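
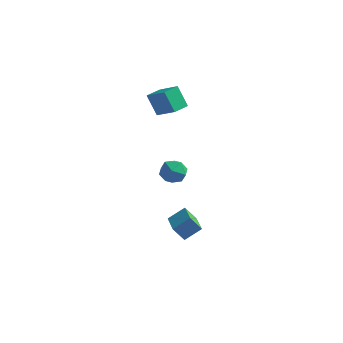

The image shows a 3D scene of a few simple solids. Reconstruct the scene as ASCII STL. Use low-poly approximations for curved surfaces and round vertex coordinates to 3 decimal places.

solid 
facet normal -0.897 -0.295 0.329
outer loop
vertex -4.408 4.172 -3.667
vertex -4.065 3.227 -3.578
vertex -3.99 3.867 -2.801
endloop
endfacet
facet normal -0.771 0.385 0.508
outer loop
vertex -4.408 4.172 -3.667
vertex -3.99 3.867 -2.801
vertex -3.776 4.782 -3.17
endloop
endfacet
facet normal -0.653 0.752 -0.092
outer loop
vertex -4.408 4.172 -3.667
vertex -3.776 4.782 -3.17
vertex -3.72 4.707 -4.175
endloop
endfacet
facet normal -0.706 0.299 -0.642
outer loop
vertex -4.408 4.172 -3.667
vertex -3.72 4.707 -4.175
vertex -3.898 3.746 -4.427
endloop
endfacet
facet normal -0.857 -0.347 -0.381
outer loop
vertex -4.408 4.172 -3.667
vertex -3.898 3.746 -4.427
vertex -4.065 3.227 -3.578
endloop
endfacet
facet normal -0.174 0.403 0.898
outer loop
vertex -3.776 4.782 -3.17
vertex -3.99 3.867 -2.801
vertex -3.042 4.214 -2.773
endloop
endfacet
facet normal -0.378 -0.696 0.610
outer loop
vertex -3.99 3.867 -2.801
vertex -4.065 3.227 -3.578
vertex -3.22 3.253 -3.025
endloop
endfacet
facet normal -0.313 -0.782 -0.539
outer loop
vertex -4.065 3.227 -3.578
vertex -3.898 3.746 -4.427
vertex -3.164 3.178 -4.03
endloop
endfacet
facet normal -0.069 0.265 -0.962
outer loop
vertex -3.898 3.746 -4.427
vertex -3.72 4.707 -4.175
vertex -2.95 4.093 -4.399
endloop
endfacet
facet normal 0.017 0.997 -0.073
outer loop
vertex -3.72 4.707 -4.175
vertex -3.776 4.782 -3.17
vertex -2.875 4.733 -3.622
endloop
endfacet
facet normal 0.706 -0.299 0.642
outer loop
vertex -2.532 3.788 -3.533
vertex -3.042 4.214 -2.773
vertex -3.22 3.253 -3.025
endloop
endfacet
facet normal 0.653 -0.752 0.092
outer loop
vertex -2.532 3.788 -3.533
vertex -3.22 3.253 -3.025
vertex -3.164 3.178 -4.03
endloop
endfacet
facet normal 0.771 -0.385 -0.508
outer loop
vertex -2.532 3.788 -3.533
vertex -3.164 3.178 -4.03
vertex -2.95 4.093 -4.399
endloop
endfacet
facet normal 0.897 0.295 -0.329
outer loop
vertex -2.532 3.788 -3.533
vertex -2.95 4.093 -4.399
vertex -2.875 4.733 -3.622
endloop
endfacet
facet normal 0.857 0.347 0.381
outer loop
vertex -2.532 3.788 -3.533
vertex -2.875 4.733 -3.622
vertex -3.042 4.214 -2.773
endloop
endfacet
facet normal 0.069 -0.265 0.962
outer loop
vertex -3.22 3.253 -3.025
vertex -3.042 4.214 -2.773
vertex -3.99 3.867 -2.801
endloop
endfacet
facet normal -0.017 -0.997 0.073
outer loop
vertex -3.164 3.178 -4.03
vertex -3.22 3.253 -3.025
vertex -4.065 3.227 -3.578
endloop
endfacet
facet normal 0.174 -0.403 -0.898
outer loop
vertex -2.95 4.093 -4.399
vertex -3.164 3.178 -4.03
vertex -3.898 3.746 -4.427
endloop
endfacet
facet normal 0.378 0.696 -0.610
outer loop
vertex -2.875 4.733 -3.622
vertex -2.95 4.093 -4.399
vertex -3.72 4.707 -4.175
endloop
endfacet
facet normal 0.313 0.782 0.539
outer loop
vertex -3.042 4.214 -2.773
vertex -2.875 4.733 -3.622
vertex -3.776 4.782 -3.17
endloop
endfacet
facet normal -0.566 0.802 -0.190
outer loop
vertex -0.132 -3.546 -2.175
vertex 0.609 -2.854 -1.462
vertex 0.486 -3.315 -3.042
endloop
endfacet
facet normal -0.598 -0.559 -0.575
outer loop
vertex 1.511 -4.766 -2.698
vertex -0.132 -3.546 -2.175
vertex 0.486 -3.315 -3.042
endloop
endfacet
facet normal -0.567 0.802 -0.190
outer loop
vertex 0.486 -3.315 -3.042
vertex 0.609 -2.854 -1.462
vertex 1.227 -2.622 -2.329
endloop
endfacet
facet normal 0.567 0.212 -0.796
outer loop
vertex 1.227 -2.622 -2.329
vertex 1.511 -4.766 -2.698
vertex 0.486 -3.315 -3.042
endloop
endfacet
facet normal -0.567 -0.212 0.796
outer loop
vertex -0.132 -3.546 -2.175
vertex 1.634 -4.305 -1.118
vertex 0.609 -2.854 -1.462
endloop
endfacet
facet normal -0.598 -0.558 -0.575
outer loop
vertex 0.893 -4.998 -1.831
vertex -0.132 -3.546 -2.175
vertex 1.511 -4.766 -2.698
endloop
endfacet
facet normal -0.567 -0.212 0.796
outer loop
vertex 0.893 -4.998 -1.831
vertex 1.634 -4.305 -1.118
vertex -0.132 -3.546 -2.175
endloop
endfacet
facet normal 0.598 0.559 0.575
outer loop
vertex 0.609 -2.854 -1.462
vertex 1.634 -4.305 -1.118
vertex 1.227 -2.622 -2.329
endloop
endfacet
facet normal 0.567 0.212 -0.796
outer loop
vertex 2.252 -4.074 -1.985
vertex 1.511 -4.766 -2.698
vertex 1.227 -2.622 -2.329
endloop
endfacet
facet normal 0.598 0.558 0.575
outer loop
vertex 1.227 -2.622 -2.329
vertex 1.634 -4.305 -1.118
vertex 2.252 -4.074 -1.985
endloop
endfacet
facet normal 0.567 -0.802 0.189
outer loop
vertex 2.252 -4.074 -1.985
vertex 0.893 -4.998 -1.831
vertex 1.511 -4.766 -2.698
endloop
endfacet
facet normal 0.567 -0.802 0.190
outer loop
vertex 1.634 -4.305 -1.118
vertex 0.893 -4.998 -1.831
vertex 2.252 -4.074 -1.985
endloop
endfacet
facet normal -0.489 0.138 0.862
outer loop
vertex -3.463 2.793 4.104
vertex -3.163 3.944 4.09
vertex -4.824 3.138 3.277
endloop
endfacet
facet normal -0.252 -0.968 0.012
outer loop
vertex -4.037 2.916 1.89
vertex -3.463 2.793 4.104
vertex -4.824 3.138 3.277
endloop
endfacet
facet normal -0.489 0.138 0.862
outer loop
vertex -4.824 3.138 3.277
vertex -3.163 3.944 4.09
vertex -4.524 4.289 3.263
endloop
endfacet
facet normal -0.835 0.212 -0.508
outer loop
vertex -4.524 4.289 3.263
vertex -4.037 2.916 1.89
vertex -4.824 3.138 3.277
endloop
endfacet
facet normal 0.835 -0.212 0.508
outer loop
vertex -3.463 2.793 4.104
vertex -2.376 3.722 2.703
vertex -3.163 3.944 4.09
endloop
endfacet
facet normal -0.252 -0.968 0.012
outer loop
vertex -2.676 2.571 2.717
vertex -3.463 2.793 4.104
vertex -4.037 2.916 1.89
endloop
endfacet
facet normal 0.835 -0.212 0.508
outer loop
vertex -2.676 2.571 2.717
vertex -2.376 3.722 2.703
vertex -3.463 2.793 4.104
endloop
endfacet
facet normal 0.252 0.968 -0.012
outer loop
vertex -3.163 3.944 4.09
vertex -2.376 3.722 2.703
vertex -4.524 4.289 3.263
endloop
endfacet
facet normal -0.835 0.212 -0.508
outer loop
vertex -3.737 4.067 1.876
vertex -4.037 2.916 1.89
vertex -4.524 4.289 3.263
endloop
endfacet
facet normal 0.252 0.968 -0.012
outer loop
vertex -4.524 4.289 3.263
vertex -2.376 3.722 2.703
vertex -3.737 4.067 1.876
endloop
endfacet
facet normal 0.489 -0.138 -0.862
outer loop
vertex -3.737 4.067 1.876
vertex -2.676 2.571 2.717
vertex -4.037 2.916 1.89
endloop
endfacet
facet normal 0.489 -0.138 -0.862
outer loop
vertex -2.376 3.722 2.703
vertex -2.676 2.571 2.717
vertex -3.737 4.067 1.876
endloop
endfacet

endsolid


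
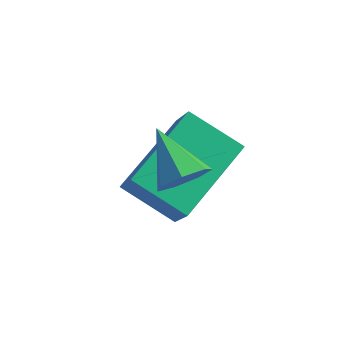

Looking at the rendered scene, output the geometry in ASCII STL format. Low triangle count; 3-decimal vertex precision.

solid 
facet normal -0.436 0.421 -0.796
outer loop
vertex -2.237 0.038 -0.594
vertex -1.902 1.914 0.214
vertex -0.971 0.097 -1.256
endloop
endfacet
facet normal -0.162 -0.907 -0.390
outer loop
vertex -0.378 -0.474 -0.174
vertex -2.237 0.038 -0.594
vertex -0.971 0.097 -1.256
endloop
endfacet
facet normal -0.436 0.420 -0.796
outer loop
vertex -0.971 0.097 -1.256
vertex -1.902 1.914 0.214
vertex -0.636 1.974 -0.448
endloop
endfacet
facet normal 0.885 0.041 -0.463
outer loop
vertex -0.636 1.974 -0.448
vertex -0.378 -0.474 -0.174
vertex -0.971 0.097 -1.256
endloop
endfacet
facet normal -0.885 -0.041 0.463
outer loop
vertex -2.237 0.038 -0.594
vertex -1.309 1.343 1.296
vertex -1.902 1.914 0.214
endloop
endfacet
facet normal -0.161 -0.906 -0.391
outer loop
vertex -1.644 -0.534 0.488
vertex -2.237 0.038 -0.594
vertex -0.378 -0.474 -0.174
endloop
endfacet
facet normal -0.885 -0.041 0.463
outer loop
vertex -1.644 -0.534 0.488
vertex -1.309 1.343 1.296
vertex -2.237 0.038 -0.594
endloop
endfacet
facet normal 0.161 0.907 0.390
outer loop
vertex -1.902 1.914 0.214
vertex -1.309 1.343 1.296
vertex -0.636 1.974 -0.448
endloop
endfacet
facet normal 0.885 0.041 -0.463
outer loop
vertex -0.043 1.402 0.634
vertex -0.378 -0.474 -0.174
vertex -0.636 1.974 -0.448
endloop
endfacet
facet normal 0.162 0.906 0.390
outer loop
vertex -0.636 1.974 -0.448
vertex -1.309 1.343 1.296
vertex -0.043 1.402 0.634
endloop
endfacet
facet normal 0.436 -0.421 0.796
outer loop
vertex -0.043 1.402 0.634
vertex -1.644 -0.534 0.488
vertex -0.378 -0.474 -0.174
endloop
endfacet
facet normal 0.436 -0.420 0.796
outer loop
vertex -1.309 1.343 1.296
vertex -1.644 -0.534 0.488
vertex -0.043 1.402 0.634
endloop
endfacet
facet normal 0.716 -0.454 -0.530
outer loop
vertex 0.111 -0.361 1.548
vertex -0.257 -0.84 1.461
vertex -0.195 -0.34 1.116
endloop
endfacet
facet normal 0.086 0.996 -0.012
outer loop
vertex 0.111 -0.361 1.548
vertex -0.195 -0.34 1.116
vertex -1.203 -0.24 2.159
endloop
endfacet
facet normal 0.717 -0.454 -0.529
outer loop
vertex -0.195 -0.34 1.116
vertex -0.257 -0.84 1.461
vertex -0.547 -0.696 0.944
endloop
endfacet
facet normal -0.468 0.714 -0.521
outer loop
vertex -0.195 -0.34 1.116
vertex -0.547 -0.696 0.944
vertex -1.203 -0.24 2.159
endloop
endfacet
facet normal 0.717 -0.454 -0.529
outer loop
vertex -0.547 -0.696 0.944
vertex -0.257 -0.84 1.461
vertex -0.681 -1.16 1.161
endloop
endfacet
facet normal -0.875 0.027 -0.483
outer loop
vertex -0.547 -0.696 0.944
vertex -0.681 -1.16 1.161
vertex -1.203 -0.24 2.159
endloop
endfacet
facet normal 0.717 -0.454 -0.529
outer loop
vertex -0.681 -1.16 1.161
vertex -0.257 -0.84 1.461
vertex -0.495 -1.383 1.604
endloop
endfacet
facet normal -0.832 -0.550 0.072
outer loop
vertex -0.681 -1.16 1.161
vertex -0.495 -1.383 1.604
vertex -1.203 -0.24 2.159
endloop
endfacet
facet normal 0.717 -0.454 -0.529
outer loop
vertex -0.495 -1.383 1.604
vertex -0.257 -0.84 1.461
vertex -0.13 -1.197 1.939
endloop
endfacet
facet normal -0.370 -0.581 0.725
outer loop
vertex -0.495 -1.383 1.604
vertex -0.13 -1.197 1.939
vertex -1.203 -0.24 2.159
endloop
endfacet
facet normal 0.716 -0.454 -0.530
outer loop
vertex -0.13 -1.197 1.939
vertex -0.257 -0.84 1.461
vertex 0.14 -0.742 1.914
endloop
endfacet
facet normal 0.164 -0.043 0.986
outer loop
vertex -0.13 -1.197 1.939
vertex 0.14 -0.742 1.914
vertex -1.203 -0.24 2.159
endloop
endfacet
facet normal 0.716 -0.454 -0.530
outer loop
vertex 0.14 -0.742 1.914
vertex -0.257 -0.84 1.461
vertex 0.111 -0.361 1.548
endloop
endfacet
facet normal 0.366 0.659 0.657
outer loop
vertex 0.14 -0.742 1.914
vertex 0.111 -0.361 1.548
vertex -1.203 -0.24 2.159
endloop
endfacet

endsolid


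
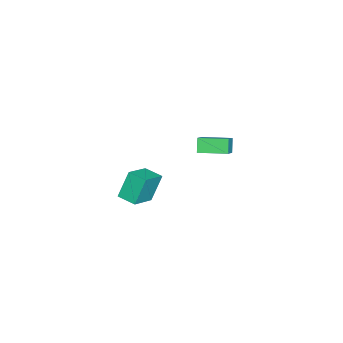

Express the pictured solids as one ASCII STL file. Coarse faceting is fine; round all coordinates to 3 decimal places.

solid 
facet normal -0.854 0.264 -0.449
outer loop
vertex -2.846 -3.757 -2.954
vertex -2.457 -2.703 -3.074
vertex -2.162 -4.187 -4.506
endloop
endfacet
facet normal -0.345 -0.933 0.107
outer loop
vertex -0.643 -4.657 -3.706
vertex -2.846 -3.757 -2.954
vertex -2.162 -4.187 -4.506
endloop
endfacet
facet normal -0.854 0.264 -0.449
outer loop
vertex -2.162 -4.187 -4.506
vertex -2.457 -2.703 -3.074
vertex -1.773 -3.133 -4.626
endloop
endfacet
facet normal 0.391 -0.245 -0.887
outer loop
vertex -1.773 -3.133 -4.626
vertex -0.643 -4.657 -3.706
vertex -2.162 -4.187 -4.506
endloop
endfacet
facet normal -0.391 0.245 0.887
outer loop
vertex -2.846 -3.757 -2.954
vertex -0.938 -3.173 -2.274
vertex -2.457 -2.703 -3.074
endloop
endfacet
facet normal -0.345 -0.933 0.107
outer loop
vertex -1.327 -4.227 -2.154
vertex -2.846 -3.757 -2.954
vertex -0.643 -4.657 -3.706
endloop
endfacet
facet normal -0.391 0.245 0.887
outer loop
vertex -1.327 -4.227 -2.154
vertex -0.938 -3.173 -2.274
vertex -2.846 -3.757 -2.954
endloop
endfacet
facet normal 0.345 0.933 -0.107
outer loop
vertex -2.457 -2.703 -3.074
vertex -0.938 -3.173 -2.274
vertex -1.773 -3.133 -4.626
endloop
endfacet
facet normal 0.391 -0.245 -0.887
outer loop
vertex -0.254 -3.603 -3.826
vertex -0.643 -4.657 -3.706
vertex -1.773 -3.133 -4.626
endloop
endfacet
facet normal 0.345 0.933 -0.107
outer loop
vertex -1.773 -3.133 -4.626
vertex -0.938 -3.173 -2.274
vertex -0.254 -3.603 -3.826
endloop
endfacet
facet normal 0.854 -0.264 0.449
outer loop
vertex -0.254 -3.603 -3.826
vertex -1.327 -4.227 -2.154
vertex -0.643 -4.657 -3.706
endloop
endfacet
facet normal 0.854 -0.264 0.449
outer loop
vertex -0.938 -3.173 -2.274
vertex -1.327 -4.227 -2.154
vertex -0.254 -3.603 -3.826
endloop
endfacet
facet normal -0.584 -0.123 0.802
outer loop
vertex 1.688 0.269 3.944
vertex 1.511 1.815 4.053
vertex 0.49 0.195 3.061
endloop
endfacet
facet normal 0.113 -0.991 -0.070
outer loop
vertex 1.009 0.305 2.347
vertex 1.688 0.269 3.944
vertex 0.49 0.195 3.061
endloop
endfacet
facet normal -0.583 -0.124 0.803
outer loop
vertex 0.49 0.195 3.061
vertex 1.511 1.815 4.053
vertex 0.313 1.741 3.171
endloop
endfacet
facet normal -0.804 -0.050 -0.592
outer loop
vertex 0.313 1.741 3.171
vertex 1.009 0.305 2.347
vertex 0.49 0.195 3.061
endloop
endfacet
facet normal 0.804 0.050 0.592
outer loop
vertex 1.688 0.269 3.944
vertex 2.03 1.925 3.339
vertex 1.511 1.815 4.053
endloop
endfacet
facet normal 0.113 -0.991 -0.070
outer loop
vertex 2.207 0.379 3.229
vertex 1.688 0.269 3.944
vertex 1.009 0.305 2.347
endloop
endfacet
facet normal 0.805 0.050 0.592
outer loop
vertex 2.207 0.379 3.229
vertex 2.03 1.925 3.339
vertex 1.688 0.269 3.944
endloop
endfacet
facet normal -0.113 0.991 0.070
outer loop
vertex 1.511 1.815 4.053
vertex 2.03 1.925 3.339
vertex 0.313 1.741 3.171
endloop
endfacet
facet normal -0.805 -0.050 -0.592
outer loop
vertex 0.832 1.851 2.456
vertex 1.009 0.305 2.347
vertex 0.313 1.741 3.171
endloop
endfacet
facet normal -0.113 0.991 0.070
outer loop
vertex 0.313 1.741 3.171
vertex 2.03 1.925 3.339
vertex 0.832 1.851 2.456
endloop
endfacet
facet normal 0.583 0.123 -0.803
outer loop
vertex 0.832 1.851 2.456
vertex 2.207 0.379 3.229
vertex 1.009 0.305 2.347
endloop
endfacet
facet normal 0.584 0.124 -0.802
outer loop
vertex 2.03 1.925 3.339
vertex 2.207 0.379 3.229
vertex 0.832 1.851 2.456
endloop
endfacet

endsolid


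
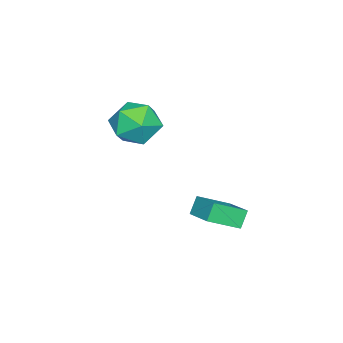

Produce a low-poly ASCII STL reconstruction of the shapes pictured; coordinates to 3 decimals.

solid 
facet normal -0.563 0.076 0.823
outer loop
vertex 0.97 3.289 -0.008
vertex 0.071 4.317 -0.719
vertex 0.087 2.171 -0.509
endloop
endfacet
facet normal 0.583 -0.668 0.462
outer loop
vertex 0.589 2.103 -1.241
vertex 0.97 3.289 -0.008
vertex 0.087 2.171 -0.509
endloop
endfacet
facet normal -0.563 0.076 0.823
outer loop
vertex 0.087 2.171 -0.509
vertex 0.071 4.317 -0.719
vertex -0.812 3.199 -1.22
endloop
endfacet
facet normal -0.584 -0.741 -0.332
outer loop
vertex -0.812 3.199 -1.22
vertex 0.589 2.103 -1.241
vertex 0.087 2.171 -0.509
endloop
endfacet
facet normal 0.584 0.741 0.332
outer loop
vertex 0.97 3.289 -0.008
vertex 0.573 4.249 -1.451
vertex 0.071 4.317 -0.719
endloop
endfacet
facet normal 0.583 -0.668 0.462
outer loop
vertex 1.472 3.221 -0.74
vertex 0.97 3.289 -0.008
vertex 0.589 2.103 -1.241
endloop
endfacet
facet normal 0.584 0.741 0.332
outer loop
vertex 1.472 3.221 -0.74
vertex 0.573 4.249 -1.451
vertex 0.97 3.289 -0.008
endloop
endfacet
facet normal -0.583 0.668 -0.462
outer loop
vertex 0.071 4.317 -0.719
vertex 0.573 4.249 -1.451
vertex -0.812 3.199 -1.22
endloop
endfacet
facet normal -0.584 -0.741 -0.332
outer loop
vertex -0.31 3.131 -1.952
vertex 0.589 2.103 -1.241
vertex -0.812 3.199 -1.22
endloop
endfacet
facet normal -0.583 0.668 -0.462
outer loop
vertex -0.812 3.199 -1.22
vertex 0.573 4.249 -1.451
vertex -0.31 3.131 -1.952
endloop
endfacet
facet normal 0.563 -0.076 -0.823
outer loop
vertex -0.31 3.131 -1.952
vertex 1.472 3.221 -0.74
vertex 0.589 2.103 -1.241
endloop
endfacet
facet normal 0.563 -0.076 -0.823
outer loop
vertex 0.573 4.249 -1.451
vertex 1.472 3.221 -0.74
vertex -0.31 3.131 -1.952
endloop
endfacet
facet normal -0.568 0.694 0.444
outer loop
vertex -1.515 -0.021 2.017
vertex -2.384 -0.832 2.173
vertex -1.544 -0.683 3.015
endloop
endfacet
facet normal 0.125 0.825 0.551
outer loop
vertex -1.515 -0.021 2.017
vertex -1.544 -0.683 3.015
vertex -0.5 -0.474 2.465
endloop
endfacet
facet normal 0.438 0.895 -0.087
outer loop
vertex -1.515 -0.021 2.017
vertex -0.5 -0.474 2.465
vertex -0.695 -0.494 1.282
endloop
endfacet
facet normal -0.062 0.806 -0.588
outer loop
vertex -1.515 -0.021 2.017
vertex -0.695 -0.494 1.282
vertex -1.859 -0.715 1.102
endloop
endfacet
facet normal -0.683 0.682 -0.260
outer loop
vertex -1.515 -0.021 2.017
vertex -1.859 -0.715 1.102
vertex -2.384 -0.832 2.173
endloop
endfacet
facet normal 0.410 0.257 0.875
outer loop
vertex -0.5 -0.474 2.465
vertex -1.544 -0.683 3.015
vertex -0.741 -1.565 2.898
endloop
endfacet
facet normal -0.711 0.044 0.702
outer loop
vertex -1.544 -0.683 3.015
vertex -2.384 -0.832 2.173
vertex -1.905 -1.786 2.718
endloop
endfacet
facet normal -0.899 0.025 -0.438
outer loop
vertex -2.384 -0.832 2.173
vertex -1.859 -0.715 1.102
vertex -2.1 -1.806 1.535
endloop
endfacet
facet normal 0.107 0.226 -0.968
outer loop
vertex -1.859 -0.715 1.102
vertex -0.695 -0.494 1.282
vertex -1.056 -1.597 0.985
endloop
endfacet
facet normal 0.916 0.370 -0.157
outer loop
vertex -0.695 -0.494 1.282
vertex -0.5 -0.474 2.465
vertex -0.216 -1.448 1.827
endloop
endfacet
facet normal 0.062 -0.806 0.588
outer loop
vertex -1.085 -2.259 1.983
vertex -0.741 -1.565 2.898
vertex -1.905 -1.786 2.718
endloop
endfacet
facet normal -0.438 -0.895 0.087
outer loop
vertex -1.085 -2.259 1.983
vertex -1.905 -1.786 2.718
vertex -2.1 -1.806 1.535
endloop
endfacet
facet normal -0.125 -0.825 -0.551
outer loop
vertex -1.085 -2.259 1.983
vertex -2.1 -1.806 1.535
vertex -1.056 -1.597 0.985
endloop
endfacet
facet normal 0.568 -0.694 -0.444
outer loop
vertex -1.085 -2.259 1.983
vertex -1.056 -1.597 0.985
vertex -0.216 -1.448 1.827
endloop
endfacet
facet normal 0.683 -0.682 0.260
outer loop
vertex -1.085 -2.259 1.983
vertex -0.216 -1.448 1.827
vertex -0.741 -1.565 2.898
endloop
endfacet
facet normal -0.107 -0.226 0.968
outer loop
vertex -1.905 -1.786 2.718
vertex -0.741 -1.565 2.898
vertex -1.544 -0.683 3.015
endloop
endfacet
facet normal -0.916 -0.370 0.157
outer loop
vertex -2.1 -1.806 1.535
vertex -1.905 -1.786 2.718
vertex -2.384 -0.832 2.173
endloop
endfacet
facet normal -0.410 -0.257 -0.875
outer loop
vertex -1.056 -1.597 0.985
vertex -2.1 -1.806 1.535
vertex -1.859 -0.715 1.102
endloop
endfacet
facet normal 0.711 -0.044 -0.702
outer loop
vertex -0.216 -1.448 1.827
vertex -1.056 -1.597 0.985
vertex -0.695 -0.494 1.282
endloop
endfacet
facet normal 0.899 -0.025 0.438
outer loop
vertex -0.741 -1.565 2.898
vertex -0.216 -1.448 1.827
vertex -0.5 -0.474 2.465
endloop
endfacet

endsolid


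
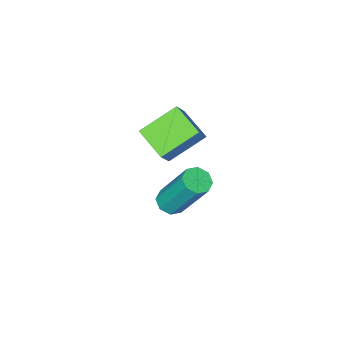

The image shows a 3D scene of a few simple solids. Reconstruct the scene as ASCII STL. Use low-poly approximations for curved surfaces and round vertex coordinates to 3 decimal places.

solid 
facet normal 0.131 -0.474 -0.871
outer loop
vertex 3.758 2.267 -4.341
vertex 3.463 1.895 -4.183
vertex 3.39 2.325 -4.428
endloop
endfacet
facet normal 0.240 0.868 -0.436
outer loop
vertex 3.758 2.267 -4.341
vertex 3.39 2.325 -4.428
vertex 3.492 3.237 -2.555
endloop
endfacet
facet normal 0.239 0.868 -0.436
outer loop
vertex 3.492 3.237 -2.555
vertex 3.39 2.325 -4.428
vertex 3.124 3.295 -2.641
endloop
endfacet
facet normal -0.129 0.473 0.872
outer loop
vertex 3.492 3.237 -2.555
vertex 3.124 3.295 -2.641
vertex 3.197 2.865 -2.397
endloop
endfacet
facet normal 0.129 -0.474 -0.871
outer loop
vertex 3.39 2.325 -4.428
vertex 3.463 1.895 -4.183
vertex 3.065 2.132 -4.371
endloop
endfacet
facet normal -0.511 0.722 -0.468
outer loop
vertex 3.39 2.325 -4.428
vertex 3.065 2.132 -4.371
vertex 3.124 3.295 -2.641
endloop
endfacet
facet normal -0.510 0.722 -0.468
outer loop
vertex 3.124 3.295 -2.641
vertex 3.065 2.132 -4.371
vertex 2.798 3.101 -2.585
endloop
endfacet
facet normal -0.131 0.472 0.872
outer loop
vertex 3.124 3.295 -2.641
vertex 2.798 3.101 -2.585
vertex 3.197 2.865 -2.397
endloop
endfacet
facet normal 0.129 -0.474 -0.871
outer loop
vertex 3.065 2.132 -4.371
vertex 3.463 1.895 -4.183
vertex 2.973 1.8 -4.204
endloop
endfacet
facet normal -0.962 0.153 -0.227
outer loop
vertex 3.065 2.132 -4.371
vertex 2.973 1.8 -4.204
vertex 2.798 3.101 -2.585
endloop
endfacet
facet normal -0.962 0.153 -0.227
outer loop
vertex 2.798 3.101 -2.585
vertex 2.973 1.8 -4.204
vertex 2.706 2.769 -2.418
endloop
endfacet
facet normal -0.130 0.474 0.871
outer loop
vertex 2.798 3.101 -2.585
vertex 2.706 2.769 -2.418
vertex 3.197 2.865 -2.397
endloop
endfacet
facet normal 0.129 -0.473 -0.872
outer loop
vertex 2.973 1.8 -4.204
vertex 3.463 1.895 -4.183
vertex 3.168 1.523 -4.025
endloop
endfacet
facet normal -0.851 -0.504 0.146
outer loop
vertex 2.973 1.8 -4.204
vertex 3.168 1.523 -4.025
vertex 2.706 2.769 -2.418
endloop
endfacet
facet normal -0.849 -0.507 0.149
outer loop
vertex 2.706 2.769 -2.418
vertex 3.168 1.523 -4.025
vertex 2.902 2.493 -2.239
endloop
endfacet
facet normal -0.130 0.473 0.871
outer loop
vertex 2.706 2.769 -2.418
vertex 2.902 2.493 -2.239
vertex 3.197 2.865 -2.397
endloop
endfacet
facet normal 0.129 -0.473 -0.872
outer loop
vertex 3.168 1.523 -4.025
vertex 3.463 1.895 -4.183
vertex 3.536 1.465 -3.939
endloop
endfacet
facet normal -0.239 -0.868 0.436
outer loop
vertex 3.168 1.523 -4.025
vertex 3.536 1.465 -3.939
vertex 2.902 2.493 -2.239
endloop
endfacet
facet normal -0.240 -0.868 0.435
outer loop
vertex 2.902 2.493 -2.239
vertex 3.536 1.465 -3.939
vertex 3.27 2.435 -2.152
endloop
endfacet
facet normal -0.131 0.474 0.871
outer loop
vertex 2.902 2.493 -2.239
vertex 3.27 2.435 -2.152
vertex 3.197 2.865 -2.397
endloop
endfacet
facet normal 0.131 -0.472 -0.872
outer loop
vertex 3.536 1.465 -3.939
vertex 3.463 1.895 -4.183
vertex 3.862 1.659 -3.995
endloop
endfacet
facet normal 0.510 -0.722 0.468
outer loop
vertex 3.536 1.465 -3.939
vertex 3.862 1.659 -3.995
vertex 3.27 2.435 -2.152
endloop
endfacet
facet normal 0.511 -0.722 0.468
outer loop
vertex 3.27 2.435 -2.152
vertex 3.862 1.659 -3.995
vertex 3.595 2.628 -2.209
endloop
endfacet
facet normal -0.129 0.474 0.871
outer loop
vertex 3.27 2.435 -2.152
vertex 3.595 2.628 -2.209
vertex 3.197 2.865 -2.397
endloop
endfacet
facet normal 0.130 -0.474 -0.871
outer loop
vertex 3.862 1.659 -3.995
vertex 3.463 1.895 -4.183
vertex 3.954 1.991 -4.162
endloop
endfacet
facet normal 0.962 -0.153 0.227
outer loop
vertex 3.862 1.659 -3.995
vertex 3.954 1.991 -4.162
vertex 3.595 2.628 -2.209
endloop
endfacet
facet normal 0.962 -0.153 0.227
outer loop
vertex 3.595 2.628 -2.209
vertex 3.954 1.991 -4.162
vertex 3.687 2.96 -2.376
endloop
endfacet
facet normal -0.129 0.474 0.871
outer loop
vertex 3.595 2.628 -2.209
vertex 3.687 2.96 -2.376
vertex 3.197 2.865 -2.397
endloop
endfacet
facet normal 0.130 -0.473 -0.871
outer loop
vertex 3.954 1.991 -4.162
vertex 3.463 1.895 -4.183
vertex 3.758 2.267 -4.341
endloop
endfacet
facet normal 0.849 0.507 -0.148
outer loop
vertex 3.954 1.991 -4.162
vertex 3.758 2.267 -4.341
vertex 3.687 2.96 -2.376
endloop
endfacet
facet normal 0.851 0.504 -0.147
outer loop
vertex 3.687 2.96 -2.376
vertex 3.758 2.267 -4.341
vertex 3.492 3.237 -2.555
endloop
endfacet
facet normal -0.129 0.473 0.872
outer loop
vertex 3.687 2.96 -2.376
vertex 3.492 3.237 -2.555
vertex 3.197 2.865 -2.397
endloop
endfacet
facet normal -0.512 -0.323 -0.796
outer loop
vertex 2.72 1.586 -0.3
vertex 2.703 2.637 -0.715
vertex 3.914 1.341 -0.969
endloop
endfacet
facet normal 0.015 -0.930 0.367
outer loop
vertex 4.457 1.683 -0.125
vertex 2.72 1.586 -0.3
vertex 3.914 1.341 -0.969
endloop
endfacet
facet normal -0.512 -0.323 -0.796
outer loop
vertex 3.914 1.341 -0.969
vertex 2.703 2.637 -0.715
vertex 3.897 2.392 -1.384
endloop
endfacet
facet normal 0.859 -0.176 -0.481
outer loop
vertex 3.897 2.392 -1.384
vertex 4.457 1.683 -0.125
vertex 3.914 1.341 -0.969
endloop
endfacet
facet normal -0.859 0.176 0.481
outer loop
vertex 2.72 1.586 -0.3
vertex 3.246 2.979 0.129
vertex 2.703 2.637 -0.715
endloop
endfacet
facet normal 0.015 -0.930 0.367
outer loop
vertex 3.263 1.928 0.544
vertex 2.72 1.586 -0.3
vertex 4.457 1.683 -0.125
endloop
endfacet
facet normal -0.859 0.176 0.481
outer loop
vertex 3.263 1.928 0.544
vertex 3.246 2.979 0.129
vertex 2.72 1.586 -0.3
endloop
endfacet
facet normal -0.015 0.930 -0.367
outer loop
vertex 2.703 2.637 -0.715
vertex 3.246 2.979 0.129
vertex 3.897 2.392 -1.384
endloop
endfacet
facet normal 0.859 -0.176 -0.481
outer loop
vertex 4.44 2.734 -0.54
vertex 4.457 1.683 -0.125
vertex 3.897 2.392 -1.384
endloop
endfacet
facet normal -0.015 0.930 -0.367
outer loop
vertex 3.897 2.392 -1.384
vertex 3.246 2.979 0.129
vertex 4.44 2.734 -0.54
endloop
endfacet
facet normal 0.512 0.323 0.796
outer loop
vertex 4.44 2.734 -0.54
vertex 3.263 1.928 0.544
vertex 4.457 1.683 -0.125
endloop
endfacet
facet normal 0.512 0.323 0.796
outer loop
vertex 3.246 2.979 0.129
vertex 3.263 1.928 0.544
vertex 4.44 2.734 -0.54
endloop
endfacet

endsolid


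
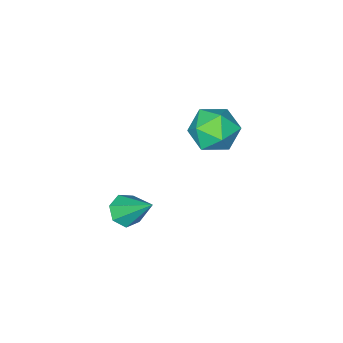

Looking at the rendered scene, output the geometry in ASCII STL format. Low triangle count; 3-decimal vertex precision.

solid 
facet normal 0.459 0.448 0.767
outer loop
vertex -1.363 -0.336 1.895
vertex -1.939 -1.11 2.692
vertex -0.827 -1.422 2.209
endloop
endfacet
facet normal 0.861 0.477 0.179
outer loop
vertex -1.363 -0.336 1.895
vertex -0.827 -1.422 2.209
vertex -0.797 -1.031 1.021
endloop
endfacet
facet normal 0.486 0.810 -0.329
outer loop
vertex -1.363 -0.336 1.895
vertex -0.797 -1.031 1.021
vertex -1.891 -0.477 0.77
endloop
endfacet
facet normal -0.148 0.987 -0.054
outer loop
vertex -1.363 -0.336 1.895
vertex -1.891 -0.477 0.77
vertex -2.596 -0.526 1.802
endloop
endfacet
facet normal -0.165 0.764 0.623
outer loop
vertex -1.363 -0.336 1.895
vertex -2.596 -0.526 1.802
vertex -1.939 -1.11 2.692
endloop
endfacet
facet normal 0.980 -0.193 -0.039
outer loop
vertex -0.797 -1.031 1.021
vertex -0.827 -1.422 2.209
vertex -1.024 -2.234 1.278
endloop
endfacet
facet normal 0.330 -0.238 0.913
outer loop
vertex -0.827 -1.422 2.209
vertex -1.939 -1.11 2.692
vertex -1.729 -2.283 2.31
endloop
endfacet
facet normal -0.679 0.274 0.681
outer loop
vertex -1.939 -1.11 2.692
vertex -2.596 -0.526 1.802
vertex -2.823 -1.729 2.059
endloop
endfacet
facet normal -0.652 0.634 -0.415
outer loop
vertex -2.596 -0.526 1.802
vertex -1.891 -0.477 0.77
vertex -2.793 -1.338 0.871
endloop
endfacet
facet normal 0.373 0.347 -0.860
outer loop
vertex -1.891 -0.477 0.77
vertex -0.797 -1.031 1.021
vertex -1.681 -1.65 0.388
endloop
endfacet
facet normal 0.148 -0.987 0.054
outer loop
vertex -2.257 -2.424 1.185
vertex -1.024 -2.234 1.278
vertex -1.729 -2.283 2.31
endloop
endfacet
facet normal -0.486 -0.810 0.329
outer loop
vertex -2.257 -2.424 1.185
vertex -1.729 -2.283 2.31
vertex -2.823 -1.729 2.059
endloop
endfacet
facet normal -0.861 -0.477 -0.179
outer loop
vertex -2.257 -2.424 1.185
vertex -2.823 -1.729 2.059
vertex -2.793 -1.338 0.871
endloop
endfacet
facet normal -0.459 -0.448 -0.767
outer loop
vertex -2.257 -2.424 1.185
vertex -2.793 -1.338 0.871
vertex -1.681 -1.65 0.388
endloop
endfacet
facet normal 0.165 -0.764 -0.623
outer loop
vertex -2.257 -2.424 1.185
vertex -1.681 -1.65 0.388
vertex -1.024 -2.234 1.278
endloop
endfacet
facet normal 0.652 -0.634 0.415
outer loop
vertex -1.729 -2.283 2.31
vertex -1.024 -2.234 1.278
vertex -0.827 -1.422 2.209
endloop
endfacet
facet normal -0.373 -0.347 0.860
outer loop
vertex -2.823 -1.729 2.059
vertex -1.729 -2.283 2.31
vertex -1.939 -1.11 2.692
endloop
endfacet
facet normal -0.980 0.193 0.039
outer loop
vertex -2.793 -1.338 0.871
vertex -2.823 -1.729 2.059
vertex -2.596 -0.526 1.802
endloop
endfacet
facet normal -0.330 0.238 -0.913
outer loop
vertex -1.681 -1.65 0.388
vertex -2.793 -1.338 0.871
vertex -1.891 -0.477 0.77
endloop
endfacet
facet normal 0.679 -0.274 -0.681
outer loop
vertex -1.024 -2.234 1.278
vertex -1.681 -1.65 0.388
vertex -0.797 -1.031 1.021
endloop
endfacet
facet normal 0.109 -0.690 -0.716
outer loop
vertex 4.226 -0.679 -0.315
vertex 3.419 -0.821 -0.301
vertex 3.835 -0.282 -0.757
endloop
endfacet
facet normal 0.749 0.658 -0.071
outer loop
vertex 4.226 -0.679 -0.315
vertex 3.835 -0.282 -0.757
vertex 3.181 0.681 1.261
endloop
endfacet
facet normal 0.107 -0.689 -0.717
outer loop
vertex 3.835 -0.282 -0.757
vertex 3.419 -0.821 -0.301
vertex 3.13 -0.29 -0.855
endloop
endfacet
facet normal 0.048 0.907 -0.418
outer loop
vertex 3.835 -0.282 -0.757
vertex 3.13 -0.29 -0.855
vertex 3.181 0.681 1.261
endloop
endfacet
facet normal 0.109 -0.689 -0.717
outer loop
vertex 3.13 -0.29 -0.855
vertex 3.419 -0.821 -0.301
vertex 2.643 -0.699 -0.536
endloop
endfacet
facet normal -0.718 0.639 -0.276
outer loop
vertex 3.13 -0.29 -0.855
vertex 2.643 -0.699 -0.536
vertex 3.181 0.681 1.261
endloop
endfacet
facet normal 0.108 -0.690 -0.716
outer loop
vertex 2.643 -0.699 -0.536
vertex 3.419 -0.821 -0.301
vertex 2.739 -1.199 -0.04
endloop
endfacet
facet normal -0.968 0.058 0.245
outer loop
vertex 2.643 -0.699 -0.536
vertex 2.739 -1.199 -0.04
vertex 3.181 0.681 1.261
endloop
endfacet
facet normal 0.108 -0.689 -0.716
outer loop
vertex 2.739 -1.199 -0.04
vertex 3.419 -0.821 -0.301
vertex 3.347 -1.415 0.26
endloop
endfacet
facet normal -0.516 -0.402 0.756
outer loop
vertex 2.739 -1.199 -0.04
vertex 3.347 -1.415 0.26
vertex 3.181 0.681 1.261
endloop
endfacet
facet normal 0.109 -0.689 -0.716
outer loop
vertex 3.347 -1.415 0.26
vertex 3.419 -0.821 -0.301
vertex 4.009 -1.184 0.138
endloop
endfacet
facet normal 0.297 -0.392 0.871
outer loop
vertex 3.347 -1.415 0.26
vertex 4.009 -1.184 0.138
vertex 3.181 0.681 1.261
endloop
endfacet
facet normal 0.109 -0.689 -0.716
outer loop
vertex 4.009 -1.184 0.138
vertex 3.419 -0.821 -0.301
vertex 4.226 -0.679 -0.315
endloop
endfacet
facet normal 0.861 0.080 0.502
outer loop
vertex 4.009 -1.184 0.138
vertex 4.226 -0.679 -0.315
vertex 3.181 0.681 1.261
endloop
endfacet

endsolid


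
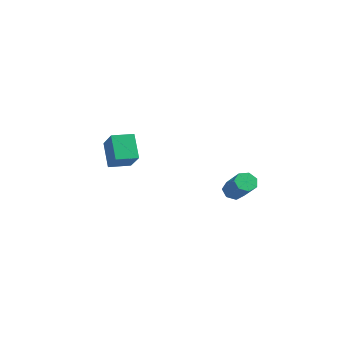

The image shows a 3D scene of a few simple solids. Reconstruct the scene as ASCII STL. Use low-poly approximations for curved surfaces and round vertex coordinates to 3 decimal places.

solid 
facet normal -0.709 0.223 -0.670
outer loop
vertex 2.529 3.989 -3.094
vertex 2.105 4.194 -2.577
vertex 2.567 4.575 -2.939
endloop
endfacet
facet normal 0.703 0.139 -0.697
outer loop
vertex 2.529 3.989 -3.094
vertex 2.567 4.575 -2.939
vertex 3.96 3.54 -1.74
endloop
endfacet
facet normal 0.703 0.138 -0.698
outer loop
vertex 3.96 3.54 -1.74
vertex 2.567 4.575 -2.939
vertex 3.998 4.126 -1.586
endloop
endfacet
facet normal 0.708 -0.222 0.670
outer loop
vertex 3.96 3.54 -1.74
vertex 3.998 4.126 -1.586
vertex 3.535 3.746 -1.223
endloop
endfacet
facet normal -0.708 0.222 -0.670
outer loop
vertex 2.567 4.575 -2.939
vertex 2.105 4.194 -2.577
vertex 2.257 4.875 -2.512
endloop
endfacet
facet normal 0.487 0.840 -0.237
outer loop
vertex 2.567 4.575 -2.939
vertex 2.257 4.875 -2.512
vertex 3.998 4.126 -1.586
endloop
endfacet
facet normal 0.487 0.841 -0.236
outer loop
vertex 3.998 4.126 -1.586
vertex 2.257 4.875 -2.512
vertex 3.687 4.426 -1.158
endloop
endfacet
facet normal 0.708 -0.222 0.670
outer loop
vertex 3.998 4.126 -1.586
vertex 3.687 4.426 -1.158
vertex 3.535 3.746 -1.223
endloop
endfacet
facet normal -0.709 0.222 -0.670
outer loop
vertex 2.257 4.875 -2.512
vertex 2.105 4.194 -2.577
vertex 1.832 4.662 -2.133
endloop
endfacet
facet normal -0.096 0.910 0.403
outer loop
vertex 2.257 4.875 -2.512
vertex 1.832 4.662 -2.133
vertex 3.687 4.426 -1.158
endloop
endfacet
facet normal -0.097 0.910 0.404
outer loop
vertex 3.687 4.426 -1.158
vertex 1.832 4.662 -2.133
vertex 3.262 4.213 -0.78
endloop
endfacet
facet normal 0.708 -0.222 0.671
outer loop
vertex 3.687 4.426 -1.158
vertex 3.262 4.213 -0.78
vertex 3.535 3.746 -1.223
endloop
endfacet
facet normal -0.708 0.223 -0.670
outer loop
vertex 1.832 4.662 -2.133
vertex 2.105 4.194 -2.577
vertex 1.612 4.097 -2.089
endloop
endfacet
facet normal -0.607 0.294 0.739
outer loop
vertex 1.832 4.662 -2.133
vertex 1.612 4.097 -2.089
vertex 3.262 4.213 -0.78
endloop
endfacet
facet normal -0.607 0.294 0.738
outer loop
vertex 3.262 4.213 -0.78
vertex 1.612 4.097 -2.089
vertex 3.043 3.649 -0.735
endloop
endfacet
facet normal 0.708 -0.222 0.670
outer loop
vertex 3.262 4.213 -0.78
vertex 3.043 3.649 -0.735
vertex 3.535 3.746 -1.223
endloop
endfacet
facet normal -0.708 0.222 -0.671
outer loop
vertex 1.612 4.097 -2.089
vertex 2.105 4.194 -2.577
vertex 1.764 3.606 -2.412
endloop
endfacet
facet normal -0.660 -0.545 0.517
outer loop
vertex 1.612 4.097 -2.089
vertex 1.764 3.606 -2.412
vertex 3.043 3.649 -0.735
endloop
endfacet
facet normal -0.661 -0.543 0.518
outer loop
vertex 3.043 3.649 -0.735
vertex 1.764 3.606 -2.412
vertex 3.194 3.157 -1.058
endloop
endfacet
facet normal 0.708 -0.222 0.670
outer loop
vertex 3.043 3.649 -0.735
vertex 3.194 3.157 -1.058
vertex 3.535 3.746 -1.223
endloop
endfacet
facet normal -0.708 0.222 -0.670
outer loop
vertex 1.764 3.606 -2.412
vertex 2.105 4.194 -2.577
vertex 2.172 3.557 -2.859
endloop
endfacet
facet normal -0.218 -0.972 -0.092
outer loop
vertex 1.764 3.606 -2.412
vertex 2.172 3.557 -2.859
vertex 3.194 3.157 -1.058
endloop
endfacet
facet normal -0.216 -0.972 -0.093
outer loop
vertex 3.194 3.157 -1.058
vertex 2.172 3.557 -2.859
vertex 3.603 3.109 -1.505
endloop
endfacet
facet normal 0.707 -0.222 0.671
outer loop
vertex 3.194 3.157 -1.058
vertex 3.603 3.109 -1.505
vertex 3.535 3.746 -1.223
endloop
endfacet
facet normal -0.709 0.222 -0.669
outer loop
vertex 2.172 3.557 -2.859
vertex 2.105 4.194 -2.577
vertex 2.529 3.989 -3.094
endloop
endfacet
facet normal 0.391 -0.668 -0.634
outer loop
vertex 2.172 3.557 -2.859
vertex 2.529 3.989 -3.094
vertex 3.603 3.109 -1.505
endloop
endfacet
facet normal 0.390 -0.668 -0.634
outer loop
vertex 3.603 3.109 -1.505
vertex 2.529 3.989 -3.094
vertex 3.96 3.54 -1.74
endloop
endfacet
facet normal 0.708 -0.221 0.670
outer loop
vertex 3.603 3.109 -1.505
vertex 3.96 3.54 -1.74
vertex 3.535 3.746 -1.223
endloop
endfacet
facet normal -0.700 0.294 -0.651
outer loop
vertex -5.363 1.036 -0.498
vertex -4.791 2.258 -0.561
vertex -4.327 0.482 -1.862
endloop
endfacet
facet normal -0.423 -0.905 0.046
outer loop
vertex -2.949 -0.098 -0.579
vertex -5.363 1.036 -0.498
vertex -4.327 0.482 -1.862
endloop
endfacet
facet normal -0.699 0.294 -0.651
outer loop
vertex -4.327 0.482 -1.862
vertex -4.791 2.258 -0.561
vertex -3.755 1.703 -1.924
endloop
endfacet
facet normal 0.576 -0.308 -0.757
outer loop
vertex -3.755 1.703 -1.924
vertex -2.949 -0.098 -0.579
vertex -4.327 0.482 -1.862
endloop
endfacet
facet normal -0.575 0.308 0.757
outer loop
vertex -5.363 1.036 -0.498
vertex -3.413 1.678 0.722
vertex -4.791 2.258 -0.561
endloop
endfacet
facet normal -0.423 -0.905 0.047
outer loop
vertex -3.985 0.457 0.784
vertex -5.363 1.036 -0.498
vertex -2.949 -0.098 -0.579
endloop
endfacet
facet normal -0.575 0.308 0.758
outer loop
vertex -3.985 0.457 0.784
vertex -3.413 1.678 0.722
vertex -5.363 1.036 -0.498
endloop
endfacet
facet normal 0.424 0.905 -0.046
outer loop
vertex -4.791 2.258 -0.561
vertex -3.413 1.678 0.722
vertex -3.755 1.703 -1.924
endloop
endfacet
facet normal 0.575 -0.308 -0.758
outer loop
vertex -2.377 1.124 -0.642
vertex -2.949 -0.098 -0.579
vertex -3.755 1.703 -1.924
endloop
endfacet
facet normal 0.423 0.905 -0.046
outer loop
vertex -3.755 1.703 -1.924
vertex -3.413 1.678 0.722
vertex -2.377 1.124 -0.642
endloop
endfacet
facet normal 0.700 -0.294 0.651
outer loop
vertex -2.377 1.124 -0.642
vertex -3.985 0.457 0.784
vertex -2.949 -0.098 -0.579
endloop
endfacet
facet normal 0.700 -0.295 0.651
outer loop
vertex -3.413 1.678 0.722
vertex -3.985 0.457 0.784
vertex -2.377 1.124 -0.642
endloop
endfacet

endsolid


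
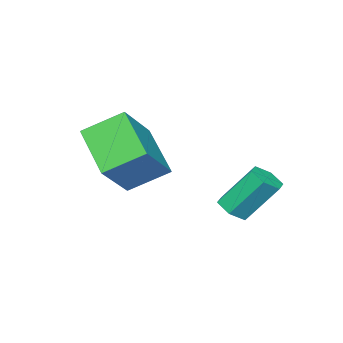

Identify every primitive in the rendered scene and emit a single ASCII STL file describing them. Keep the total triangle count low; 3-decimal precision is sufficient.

solid 
facet normal 0.323 -0.505 -0.800
outer loop
vertex -0.337 1.116 -3.275
vertex -0.809 1.37 -3.626
vertex -0.244 1.668 -3.586
endloop
endfacet
facet normal 0.935 0.041 0.352
outer loop
vertex -0.337 1.116 -3.275
vertex -0.244 1.668 -3.586
vertex -0.9 1.996 -1.883
endloop
endfacet
facet normal 0.935 0.039 0.353
outer loop
vertex -0.9 1.996 -1.883
vertex -0.244 1.668 -3.586
vertex -0.806 2.548 -2.194
endloop
endfacet
facet normal -0.323 0.506 0.800
outer loop
vertex -0.9 1.996 -1.883
vertex -0.806 2.548 -2.194
vertex -1.371 2.25 -2.234
endloop
endfacet
facet normal 0.323 -0.506 -0.800
outer loop
vertex -0.244 1.668 -3.586
vertex -0.809 1.37 -3.626
vertex -0.715 1.922 -3.937
endloop
endfacet
facet normal 0.595 0.766 -0.244
outer loop
vertex -0.244 1.668 -3.586
vertex -0.715 1.922 -3.937
vertex -0.806 2.548 -2.194
endloop
endfacet
facet normal 0.594 0.767 -0.244
outer loop
vertex -0.806 2.548 -2.194
vertex -0.715 1.922 -3.937
vertex -1.277 2.801 -2.545
endloop
endfacet
facet normal -0.324 0.506 0.799
outer loop
vertex -0.806 2.548 -2.194
vertex -1.277 2.801 -2.545
vertex -1.371 2.25 -2.234
endloop
endfacet
facet normal 0.323 -0.506 -0.800
outer loop
vertex -0.715 1.922 -3.937
vertex -0.809 1.37 -3.626
vertex -1.28 1.624 -3.977
endloop
endfacet
facet normal -0.341 0.727 -0.596
outer loop
vertex -0.715 1.922 -3.937
vertex -1.28 1.624 -3.977
vertex -1.277 2.801 -2.545
endloop
endfacet
facet normal -0.339 0.727 -0.597
outer loop
vertex -1.277 2.801 -2.545
vertex -1.28 1.624 -3.977
vertex -1.843 2.504 -2.585
endloop
endfacet
facet normal -0.322 0.506 0.800
outer loop
vertex -1.277 2.801 -2.545
vertex -1.843 2.504 -2.585
vertex -1.371 2.25 -2.234
endloop
endfacet
facet normal 0.323 -0.506 -0.800
outer loop
vertex -1.28 1.624 -3.977
vertex -0.809 1.37 -3.626
vertex -1.374 1.072 -3.666
endloop
endfacet
facet normal -0.935 -0.040 -0.353
outer loop
vertex -1.28 1.624 -3.977
vertex -1.374 1.072 -3.666
vertex -1.843 2.504 -2.585
endloop
endfacet
facet normal -0.935 -0.041 -0.352
outer loop
vertex -1.843 2.504 -2.585
vertex -1.374 1.072 -3.666
vertex -1.936 1.952 -2.274
endloop
endfacet
facet normal -0.323 0.505 0.800
outer loop
vertex -1.843 2.504 -2.585
vertex -1.936 1.952 -2.274
vertex -1.371 2.25 -2.234
endloop
endfacet
facet normal 0.324 -0.506 -0.799
outer loop
vertex -1.374 1.072 -3.666
vertex -0.809 1.37 -3.626
vertex -0.903 0.819 -3.315
endloop
endfacet
facet normal -0.594 -0.766 0.245
outer loop
vertex -1.374 1.072 -3.666
vertex -0.903 0.819 -3.315
vertex -1.936 1.952 -2.274
endloop
endfacet
facet normal -0.595 -0.766 0.244
outer loop
vertex -1.936 1.952 -2.274
vertex -0.903 0.819 -3.315
vertex -1.465 1.698 -1.923
endloop
endfacet
facet normal -0.323 0.506 0.800
outer loop
vertex -1.936 1.952 -2.274
vertex -1.465 1.698 -1.923
vertex -1.371 2.25 -2.234
endloop
endfacet
facet normal 0.322 -0.506 -0.800
outer loop
vertex -0.903 0.819 -3.315
vertex -0.809 1.37 -3.626
vertex -0.337 1.116 -3.275
endloop
endfacet
facet normal 0.340 -0.727 0.596
outer loop
vertex -0.903 0.819 -3.315
vertex -0.337 1.116 -3.275
vertex -1.465 1.698 -1.923
endloop
endfacet
facet normal 0.341 -0.726 0.597
outer loop
vertex -1.465 1.698 -1.923
vertex -0.337 1.116 -3.275
vertex -0.9 1.996 -1.883
endloop
endfacet
facet normal -0.323 0.506 0.800
outer loop
vertex -1.465 1.698 -1.923
vertex -0.9 1.996 -1.883
vertex -1.371 2.25 -2.234
endloop
endfacet
facet normal -0.751 -0.145 -0.644
outer loop
vertex 0.15 -1.228 -0.655
vertex 0.858 0.311 -1.827
vertex 1.035 -2.247 -1.457
endloop
endfacet
facet normal -0.344 -0.747 0.569
outer loop
vertex 2.462 -1.971 -0.233
vertex 0.15 -1.228 -0.655
vertex 1.035 -2.247 -1.457
endloop
endfacet
facet normal -0.751 -0.145 -0.644
outer loop
vertex 1.035 -2.247 -1.457
vertex 0.858 0.311 -1.827
vertex 1.743 -0.708 -2.629
endloop
endfacet
facet normal 0.564 -0.649 -0.511
outer loop
vertex 1.743 -0.708 -2.629
vertex 2.462 -1.971 -0.233
vertex 1.035 -2.247 -1.457
endloop
endfacet
facet normal -0.564 0.649 0.511
outer loop
vertex 0.15 -1.228 -0.655
vertex 2.285 0.587 -0.603
vertex 0.858 0.311 -1.827
endloop
endfacet
facet normal -0.344 -0.747 0.569
outer loop
vertex 1.577 -0.952 0.569
vertex 0.15 -1.228 -0.655
vertex 2.462 -1.971 -0.233
endloop
endfacet
facet normal -0.564 0.649 0.511
outer loop
vertex 1.577 -0.952 0.569
vertex 2.285 0.587 -0.603
vertex 0.15 -1.228 -0.655
endloop
endfacet
facet normal 0.344 0.747 -0.569
outer loop
vertex 0.858 0.311 -1.827
vertex 2.285 0.587 -0.603
vertex 1.743 -0.708 -2.629
endloop
endfacet
facet normal 0.564 -0.649 -0.511
outer loop
vertex 3.17 -0.432 -1.405
vertex 2.462 -1.971 -0.233
vertex 1.743 -0.708 -2.629
endloop
endfacet
facet normal 0.344 0.747 -0.569
outer loop
vertex 1.743 -0.708 -2.629
vertex 2.285 0.587 -0.603
vertex 3.17 -0.432 -1.405
endloop
endfacet
facet normal 0.751 0.145 0.644
outer loop
vertex 3.17 -0.432 -1.405
vertex 1.577 -0.952 0.569
vertex 2.462 -1.971 -0.233
endloop
endfacet
facet normal 0.751 0.145 0.644
outer loop
vertex 2.285 0.587 -0.603
vertex 1.577 -0.952 0.569
vertex 3.17 -0.432 -1.405
endloop
endfacet

endsolid


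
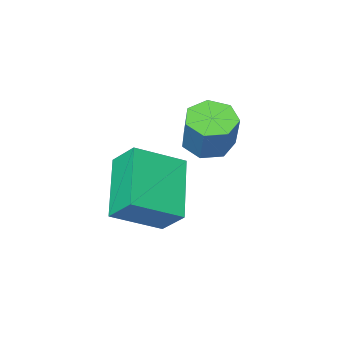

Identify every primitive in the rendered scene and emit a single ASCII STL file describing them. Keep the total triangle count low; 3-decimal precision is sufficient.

solid 
facet normal -0.230 -0.450 -0.863
outer loop
vertex -1.139 2.037 -0.403
vertex -1.86 2.215 -0.304
vertex -1.325 2.609 -0.652
endloop
endfacet
facet normal 0.931 0.159 -0.330
outer loop
vertex -1.139 2.037 -0.403
vertex -1.325 2.609 -0.652
vertex -0.818 2.667 0.806
endloop
endfacet
facet normal 0.931 0.159 -0.330
outer loop
vertex -0.818 2.667 0.806
vertex -1.325 2.609 -0.652
vertex -1.004 3.239 0.557
endloop
endfacet
facet normal 0.228 0.450 0.863
outer loop
vertex -0.818 2.667 0.806
vertex -1.004 3.239 0.557
vertex -1.54 2.845 0.904
endloop
endfacet
facet normal -0.229 -0.451 -0.863
outer loop
vertex -1.325 2.609 -0.652
vertex -1.86 2.215 -0.304
vertex -1.914 2.884 -0.639
endloop
endfacet
facet normal 0.356 0.787 -0.504
outer loop
vertex -1.325 2.609 -0.652
vertex -1.914 2.884 -0.639
vertex -1.004 3.239 0.557
endloop
endfacet
facet normal 0.356 0.787 -0.504
outer loop
vertex -1.004 3.239 0.557
vertex -1.914 2.884 -0.639
vertex -1.594 3.514 0.57
endloop
endfacet
facet normal 0.229 0.450 0.864
outer loop
vertex -1.004 3.239 0.557
vertex -1.594 3.514 0.57
vertex -1.54 2.845 0.904
endloop
endfacet
facet normal -0.229 -0.451 -0.863
outer loop
vertex -1.914 2.884 -0.639
vertex -1.86 2.215 -0.304
vertex -2.463 2.656 -0.374
endloop
endfacet
facet normal -0.486 0.821 -0.299
outer loop
vertex -1.914 2.884 -0.639
vertex -2.463 2.656 -0.374
vertex -1.594 3.514 0.57
endloop
endfacet
facet normal -0.486 0.821 -0.299
outer loop
vertex -1.594 3.514 0.57
vertex -2.463 2.656 -0.374
vertex -2.143 3.286 0.835
endloop
endfacet
facet normal 0.230 0.450 0.863
outer loop
vertex -1.594 3.514 0.57
vertex -2.143 3.286 0.835
vertex -1.54 2.845 0.904
endloop
endfacet
facet normal -0.228 -0.449 -0.864
outer loop
vertex -2.463 2.656 -0.374
vertex -1.86 2.215 -0.304
vertex -2.558 2.095 -0.057
endloop
endfacet
facet normal -0.963 0.237 0.131
outer loop
vertex -2.463 2.656 -0.374
vertex -2.558 2.095 -0.057
vertex -2.143 3.286 0.835
endloop
endfacet
facet normal -0.963 0.236 0.133
outer loop
vertex -2.143 3.286 0.835
vertex -2.558 2.095 -0.057
vertex -2.237 2.725 1.152
endloop
endfacet
facet normal 0.230 0.449 0.863
outer loop
vertex -2.143 3.286 0.835
vertex -2.237 2.725 1.152
vertex -1.54 2.845 0.904
endloop
endfacet
facet normal -0.228 -0.450 -0.864
outer loop
vertex -2.558 2.095 -0.057
vertex -1.86 2.215 -0.304
vertex -2.128 1.625 0.074
endloop
endfacet
facet normal -0.714 -0.525 0.463
outer loop
vertex -2.558 2.095 -0.057
vertex -2.128 1.625 0.074
vertex -2.237 2.725 1.152
endloop
endfacet
facet normal -0.714 -0.525 0.463
outer loop
vertex -2.237 2.725 1.152
vertex -2.128 1.625 0.074
vertex -1.807 2.255 1.283
endloop
endfacet
facet normal 0.229 0.450 0.863
outer loop
vertex -2.237 2.725 1.152
vertex -1.807 2.255 1.283
vertex -1.54 2.845 0.904
endloop
endfacet
facet normal -0.229 -0.449 -0.864
outer loop
vertex -2.128 1.625 0.074
vertex -1.86 2.215 -0.304
vertex -1.496 1.599 -0.08
endloop
endfacet
facet normal 0.072 -0.892 0.446
outer loop
vertex -2.128 1.625 0.074
vertex -1.496 1.599 -0.08
vertex -1.807 2.255 1.283
endloop
endfacet
facet normal 0.073 -0.892 0.446
outer loop
vertex -1.807 2.255 1.283
vertex -1.496 1.599 -0.08
vertex -1.175 2.229 1.128
endloop
endfacet
facet normal 0.230 0.450 0.863
outer loop
vertex -1.807 2.255 1.283
vertex -1.175 2.229 1.128
vertex -1.54 2.845 0.904
endloop
endfacet
facet normal -0.230 -0.450 -0.863
outer loop
vertex -1.496 1.599 -0.08
vertex -1.86 2.215 -0.304
vertex -1.139 2.037 -0.403
endloop
endfacet
facet normal 0.804 -0.587 0.093
outer loop
vertex -1.496 1.599 -0.08
vertex -1.139 2.037 -0.403
vertex -1.175 2.229 1.128
endloop
endfacet
facet normal 0.804 -0.587 0.093
outer loop
vertex -1.175 2.229 1.128
vertex -1.139 2.037 -0.403
vertex -0.818 2.667 0.806
endloop
endfacet
facet normal 0.228 0.449 0.864
outer loop
vertex -1.175 2.229 1.128
vertex -0.818 2.667 0.806
vertex -1.54 2.845 0.904
endloop
endfacet
facet normal -0.857 0.241 -0.455
outer loop
vertex -0.733 2.836 -0.484
vertex 0.283 4.237 -1.656
vertex -0.549 2.078 -1.231
endloop
endfacet
facet normal -0.486 -0.670 0.561
outer loop
vertex 0.857 1.683 -0.484
vertex -0.733 2.836 -0.484
vertex -0.549 2.078 -1.231
endloop
endfacet
facet normal -0.857 0.241 -0.455
outer loop
vertex -0.549 2.078 -1.231
vertex 0.283 4.237 -1.656
vertex 0.467 3.479 -2.403
endloop
endfacet
facet normal 0.170 -0.702 -0.692
outer loop
vertex 0.467 3.479 -2.403
vertex 0.857 1.683 -0.484
vertex -0.549 2.078 -1.231
endloop
endfacet
facet normal -0.170 0.702 0.692
outer loop
vertex -0.733 2.836 -0.484
vertex 1.689 3.842 -0.909
vertex 0.283 4.237 -1.656
endloop
endfacet
facet normal -0.486 -0.670 0.561
outer loop
vertex 0.673 2.441 0.263
vertex -0.733 2.836 -0.484
vertex 0.857 1.683 -0.484
endloop
endfacet
facet normal -0.170 0.702 0.692
outer loop
vertex 0.673 2.441 0.263
vertex 1.689 3.842 -0.909
vertex -0.733 2.836 -0.484
endloop
endfacet
facet normal 0.486 0.670 -0.561
outer loop
vertex 0.283 4.237 -1.656
vertex 1.689 3.842 -0.909
vertex 0.467 3.479 -2.403
endloop
endfacet
facet normal 0.170 -0.702 -0.692
outer loop
vertex 1.873 3.084 -1.656
vertex 0.857 1.683 -0.484
vertex 0.467 3.479 -2.403
endloop
endfacet
facet normal 0.486 0.670 -0.561
outer loop
vertex 0.467 3.479 -2.403
vertex 1.689 3.842 -0.909
vertex 1.873 3.084 -1.656
endloop
endfacet
facet normal 0.857 -0.241 0.455
outer loop
vertex 1.873 3.084 -1.656
vertex 0.673 2.441 0.263
vertex 0.857 1.683 -0.484
endloop
endfacet
facet normal 0.857 -0.241 0.455
outer loop
vertex 1.689 3.842 -0.909
vertex 0.673 2.441 0.263
vertex 1.873 3.084 -1.656
endloop
endfacet

endsolid


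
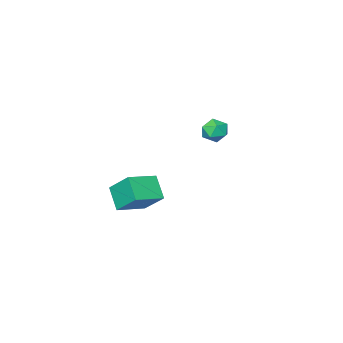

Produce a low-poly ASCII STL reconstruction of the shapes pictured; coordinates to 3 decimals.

solid 
facet normal -0.687 -0.198 0.699
outer loop
vertex -4.368 0.375 4.117
vertex -4.453 -0.363 3.825
vertex -3.913 -0.22 4.396
endloop
endfacet
facet normal -0.211 0.278 0.937
outer loop
vertex -4.368 0.375 4.117
vertex -3.913 -0.22 4.396
vertex -3.59 0.498 4.256
endloop
endfacet
facet normal -0.221 0.839 0.497
outer loop
vertex -4.368 0.375 4.117
vertex -3.59 0.498 4.256
vertex -3.931 0.798 3.598
endloop
endfacet
facet normal -0.703 0.711 -0.012
outer loop
vertex -4.368 0.375 4.117
vertex -3.931 0.798 3.598
vertex -4.465 0.266 3.332
endloop
endfacet
facet normal -0.991 0.070 0.113
outer loop
vertex -4.368 0.375 4.117
vertex -4.465 0.266 3.332
vertex -4.453 -0.363 3.825
endloop
endfacet
facet normal 0.437 -0.021 0.899
outer loop
vertex -3.59 0.498 4.256
vertex -3.913 -0.22 4.396
vertex -3.195 -0.166 4.048
endloop
endfacet
facet normal -0.335 -0.790 0.514
outer loop
vertex -3.913 -0.22 4.396
vertex -4.453 -0.363 3.825
vertex -3.729 -0.698 3.782
endloop
endfacet
facet normal -0.827 -0.356 -0.434
outer loop
vertex -4.453 -0.363 3.825
vertex -4.465 0.266 3.332
vertex -4.07 -0.398 3.124
endloop
endfacet
facet normal -0.360 0.681 -0.638
outer loop
vertex -4.465 0.266 3.332
vertex -3.931 0.798 3.598
vertex -3.747 0.32 2.984
endloop
endfacet
facet normal 0.422 0.887 0.186
outer loop
vertex -3.931 0.798 3.598
vertex -3.59 0.498 4.256
vertex -3.207 0.463 3.555
endloop
endfacet
facet normal 0.703 -0.711 0.012
outer loop
vertex -3.292 -0.275 3.263
vertex -3.195 -0.166 4.048
vertex -3.729 -0.698 3.782
endloop
endfacet
facet normal 0.221 -0.839 -0.497
outer loop
vertex -3.292 -0.275 3.263
vertex -3.729 -0.698 3.782
vertex -4.07 -0.398 3.124
endloop
endfacet
facet normal 0.211 -0.278 -0.937
outer loop
vertex -3.292 -0.275 3.263
vertex -4.07 -0.398 3.124
vertex -3.747 0.32 2.984
endloop
endfacet
facet normal 0.687 0.198 -0.699
outer loop
vertex -3.292 -0.275 3.263
vertex -3.747 0.32 2.984
vertex -3.207 0.463 3.555
endloop
endfacet
facet normal 0.991 -0.070 -0.113
outer loop
vertex -3.292 -0.275 3.263
vertex -3.207 0.463 3.555
vertex -3.195 -0.166 4.048
endloop
endfacet
facet normal 0.360 -0.681 0.638
outer loop
vertex -3.729 -0.698 3.782
vertex -3.195 -0.166 4.048
vertex -3.913 -0.22 4.396
endloop
endfacet
facet normal -0.422 -0.887 -0.186
outer loop
vertex -4.07 -0.398 3.124
vertex -3.729 -0.698 3.782
vertex -4.453 -0.363 3.825
endloop
endfacet
facet normal -0.437 0.021 -0.899
outer loop
vertex -3.747 0.32 2.984
vertex -4.07 -0.398 3.124
vertex -4.465 0.266 3.332
endloop
endfacet
facet normal 0.335 0.790 -0.514
outer loop
vertex -3.207 0.463 3.555
vertex -3.747 0.32 2.984
vertex -3.931 0.798 3.598
endloop
endfacet
facet normal 0.827 0.356 0.434
outer loop
vertex -3.195 -0.166 4.048
vertex -3.207 0.463 3.555
vertex -3.59 0.498 4.256
endloop
endfacet
facet normal -0.972 0.055 -0.228
outer loop
vertex 1.781 1.074 1.966
vertex 1.582 2.312 3.113
vertex 2.074 2.057 0.955
endloop
endfacet
facet normal 0.117 -0.729 -0.675
outer loop
vertex 3.658 1.968 1.327
vertex 1.781 1.074 1.966
vertex 2.074 2.057 0.955
endloop
endfacet
facet normal -0.972 0.054 -0.228
outer loop
vertex 2.074 2.057 0.955
vertex 1.582 2.312 3.113
vertex 1.874 3.295 2.103
endloop
endfacet
facet normal 0.203 0.683 -0.701
outer loop
vertex 1.874 3.295 2.103
vertex 3.658 1.968 1.327
vertex 2.074 2.057 0.955
endloop
endfacet
facet normal -0.203 -0.683 0.702
outer loop
vertex 1.781 1.074 1.966
vertex 3.166 2.223 3.485
vertex 1.582 2.312 3.113
endloop
endfacet
facet normal 0.117 -0.728 -0.675
outer loop
vertex 3.366 0.985 2.337
vertex 1.781 1.074 1.966
vertex 3.658 1.968 1.327
endloop
endfacet
facet normal -0.203 -0.683 0.702
outer loop
vertex 3.366 0.985 2.337
vertex 3.166 2.223 3.485
vertex 1.781 1.074 1.966
endloop
endfacet
facet normal -0.118 0.728 0.675
outer loop
vertex 1.582 2.312 3.113
vertex 3.166 2.223 3.485
vertex 1.874 3.295 2.103
endloop
endfacet
facet normal 0.203 0.683 -0.702
outer loop
vertex 3.459 3.206 2.474
vertex 3.658 1.968 1.327
vertex 1.874 3.295 2.103
endloop
endfacet
facet normal -0.117 0.729 0.675
outer loop
vertex 1.874 3.295 2.103
vertex 3.166 2.223 3.485
vertex 3.459 3.206 2.474
endloop
endfacet
facet normal 0.972 -0.055 0.228
outer loop
vertex 3.459 3.206 2.474
vertex 3.366 0.985 2.337
vertex 3.658 1.968 1.327
endloop
endfacet
facet normal 0.972 -0.055 0.228
outer loop
vertex 3.166 2.223 3.485
vertex 3.366 0.985 2.337
vertex 3.459 3.206 2.474
endloop
endfacet

endsolid


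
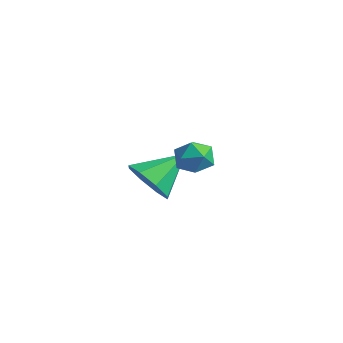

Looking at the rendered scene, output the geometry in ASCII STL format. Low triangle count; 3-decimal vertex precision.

solid 
facet normal -0.143 0.451 0.881
outer loop
vertex 3.147 -3.14 0.203
vertex 3.592 -3.618 0.52
vertex 3.858 -3.001 0.247
endloop
endfacet
facet normal -0.201 0.917 0.344
outer loop
vertex 3.147 -3.14 0.203
vertex 3.858 -3.001 0.247
vertex 3.496 -2.851 -0.364
endloop
endfacet
facet normal -0.718 0.690 -0.090
outer loop
vertex 3.147 -3.14 0.203
vertex 3.496 -2.851 -0.364
vertex 3.005 -3.375 -0.468
endloop
endfacet
facet normal -0.980 0.083 0.178
outer loop
vertex 3.147 -3.14 0.203
vertex 3.005 -3.375 -0.468
vertex 3.064 -3.849 0.078
endloop
endfacet
facet normal -0.624 -0.064 0.779
outer loop
vertex 3.147 -3.14 0.203
vertex 3.064 -3.849 0.078
vertex 3.592 -3.618 0.52
endloop
endfacet
facet normal 0.413 0.911 -0.021
outer loop
vertex 3.496 -2.851 -0.364
vertex 3.858 -3.001 0.247
vertex 4.156 -3.151 -0.398
endloop
endfacet
facet normal 0.508 0.156 0.847
outer loop
vertex 3.858 -3.001 0.247
vertex 3.592 -3.618 0.52
vertex 4.215 -3.625 0.148
endloop
endfacet
facet normal -0.273 -0.679 0.681
outer loop
vertex 3.592 -3.618 0.52
vertex 3.064 -3.849 0.078
vertex 3.724 -4.149 0.044
endloop
endfacet
facet normal -0.850 -0.440 -0.290
outer loop
vertex 3.064 -3.849 0.078
vertex 3.005 -3.375 -0.468
vertex 3.362 -3.999 -0.567
endloop
endfacet
facet normal -0.426 0.543 -0.724
outer loop
vertex 3.005 -3.375 -0.468
vertex 3.496 -2.851 -0.364
vertex 3.628 -3.382 -0.84
endloop
endfacet
facet normal 0.980 -0.083 -0.178
outer loop
vertex 4.073 -3.86 -0.523
vertex 4.156 -3.151 -0.398
vertex 4.215 -3.625 0.148
endloop
endfacet
facet normal 0.718 -0.690 0.090
outer loop
vertex 4.073 -3.86 -0.523
vertex 4.215 -3.625 0.148
vertex 3.724 -4.149 0.044
endloop
endfacet
facet normal 0.201 -0.917 -0.344
outer loop
vertex 4.073 -3.86 -0.523
vertex 3.724 -4.149 0.044
vertex 3.362 -3.999 -0.567
endloop
endfacet
facet normal 0.143 -0.451 -0.881
outer loop
vertex 4.073 -3.86 -0.523
vertex 3.362 -3.999 -0.567
vertex 3.628 -3.382 -0.84
endloop
endfacet
facet normal 0.624 0.064 -0.779
outer loop
vertex 4.073 -3.86 -0.523
vertex 3.628 -3.382 -0.84
vertex 4.156 -3.151 -0.398
endloop
endfacet
facet normal 0.850 0.440 0.290
outer loop
vertex 4.215 -3.625 0.148
vertex 4.156 -3.151 -0.398
vertex 3.858 -3.001 0.247
endloop
endfacet
facet normal 0.426 -0.543 0.724
outer loop
vertex 3.724 -4.149 0.044
vertex 4.215 -3.625 0.148
vertex 3.592 -3.618 0.52
endloop
endfacet
facet normal -0.413 -0.911 0.021
outer loop
vertex 3.362 -3.999 -0.567
vertex 3.724 -4.149 0.044
vertex 3.064 -3.849 0.078
endloop
endfacet
facet normal -0.508 -0.156 -0.847
outer loop
vertex 3.628 -3.382 -0.84
vertex 3.362 -3.999 -0.567
vertex 3.005 -3.375 -0.468
endloop
endfacet
facet normal 0.273 0.679 -0.681
outer loop
vertex 4.156 -3.151 -0.398
vertex 3.628 -3.382 -0.84
vertex 3.496 -2.851 -0.364
endloop
endfacet
facet normal -0.131 -0.822 -0.554
outer loop
vertex 0.221 -1.767 -4.152
vertex -0.275 -2.203 -3.388
vertex -0.539 -1.63 -4.176
endloop
endfacet
facet normal 0.171 0.863 -0.475
outer loop
vertex 0.221 -1.767 -4.152
vertex -0.539 -1.63 -4.176
vertex -0.045 -0.757 -2.412
endloop
endfacet
facet normal -0.131 -0.822 -0.554
outer loop
vertex -0.539 -1.63 -4.176
vertex -0.275 -2.203 -3.388
vertex -1.145 -1.829 -3.738
endloop
endfacet
facet normal -0.476 0.834 -0.279
outer loop
vertex -0.539 -1.63 -4.176
vertex -1.145 -1.829 -3.738
vertex -0.045 -0.757 -2.412
endloop
endfacet
facet normal -0.131 -0.822 -0.554
outer loop
vertex -1.145 -1.829 -3.738
vertex -0.275 -2.203 -3.388
vertex -1.241 -2.247 -3.095
endloop
endfacet
facet normal -0.808 0.542 0.232
outer loop
vertex -1.145 -1.829 -3.738
vertex -1.241 -2.247 -3.095
vertex -0.045 -0.757 -2.412
endloop
endfacet
facet normal -0.130 -0.823 -0.553
outer loop
vertex -1.241 -2.247 -3.095
vertex -0.275 -2.203 -3.388
vertex -0.771 -2.639 -2.623
endloop
endfacet
facet normal -0.631 0.158 0.760
outer loop
vertex -1.241 -2.247 -3.095
vertex -0.771 -2.639 -2.623
vertex -0.045 -0.757 -2.412
endloop
endfacet
facet normal -0.132 -0.822 -0.554
outer loop
vertex -0.771 -2.639 -2.623
vertex -0.275 -2.203 -3.388
vertex -0.011 -2.777 -2.599
endloop
endfacet
facet normal -0.048 -0.093 0.995
outer loop
vertex -0.771 -2.639 -2.623
vertex -0.011 -2.777 -2.599
vertex -0.045 -0.757 -2.412
endloop
endfacet
facet normal -0.131 -0.822 -0.554
outer loop
vertex -0.011 -2.777 -2.599
vertex -0.275 -2.203 -3.388
vertex 0.595 -2.578 -3.037
endloop
endfacet
facet normal 0.598 -0.064 0.799
outer loop
vertex -0.011 -2.777 -2.599
vertex 0.595 -2.578 -3.037
vertex -0.045 -0.757 -2.412
endloop
endfacet
facet normal -0.131 -0.822 -0.554
outer loop
vertex 0.595 -2.578 -3.037
vertex -0.275 -2.203 -3.388
vertex 0.691 -2.16 -3.68
endloop
endfacet
facet normal 0.930 0.228 0.287
outer loop
vertex 0.595 -2.578 -3.037
vertex 0.691 -2.16 -3.68
vertex -0.045 -0.757 -2.412
endloop
endfacet
facet normal -0.131 -0.822 -0.554
outer loop
vertex 0.691 -2.16 -3.68
vertex -0.275 -2.203 -3.388
vertex 0.221 -1.767 -4.152
endloop
endfacet
facet normal 0.753 0.612 -0.240
outer loop
vertex 0.691 -2.16 -3.68
vertex 0.221 -1.767 -4.152
vertex -0.045 -0.757 -2.412
endloop
endfacet

endsolid


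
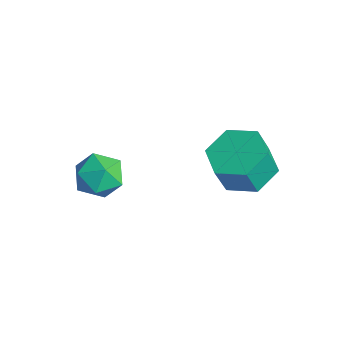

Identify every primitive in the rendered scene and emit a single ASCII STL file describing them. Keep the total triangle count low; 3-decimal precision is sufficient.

solid 
facet normal -0.370 -0.928 0.033
outer loop
vertex -2.505 -0.677 -2.341
vertex -1.712 -1.011 -2.847
vertex -1.692 -0.984 -1.849
endloop
endfacet
facet normal -0.574 -0.552 0.604
outer loop
vertex -2.505 -0.677 -2.341
vertex -1.692 -0.984 -1.849
vertex -2.173 -0.16 -1.553
endloop
endfacet
facet normal -0.927 0.024 0.375
outer loop
vertex -2.505 -0.677 -2.341
vertex -2.173 -0.16 -1.553
vertex -2.49 0.322 -2.368
endloop
endfacet
facet normal -0.941 0.005 -0.338
outer loop
vertex -2.505 -0.677 -2.341
vertex -2.49 0.322 -2.368
vertex -2.205 -0.204 -3.168
endloop
endfacet
facet normal -0.597 -0.584 -0.550
outer loop
vertex -2.505 -0.677 -2.341
vertex -2.205 -0.204 -3.168
vertex -1.712 -1.011 -2.847
endloop
endfacet
facet normal 0.013 -0.331 0.943
outer loop
vertex -2.173 -0.16 -1.553
vertex -1.692 -0.984 -1.849
vertex -1.175 -0.176 -1.572
endloop
endfacet
facet normal 0.342 -0.939 0.019
outer loop
vertex -1.692 -0.984 -1.849
vertex -1.712 -1.011 -2.847
vertex -0.89 -0.702 -2.372
endloop
endfacet
facet normal -0.024 -0.382 -0.924
outer loop
vertex -1.712 -1.011 -2.847
vertex -2.205 -0.204 -3.168
vertex -1.207 -0.22 -3.187
endloop
endfacet
facet normal -0.580 0.570 -0.582
outer loop
vertex -2.205 -0.204 -3.168
vertex -2.49 0.322 -2.368
vertex -1.688 0.604 -2.891
endloop
endfacet
facet normal -0.557 0.602 0.572
outer loop
vertex -2.49 0.322 -2.368
vertex -2.173 -0.16 -1.553
vertex -1.668 0.631 -1.893
endloop
endfacet
facet normal 0.941 -0.005 0.338
outer loop
vertex -0.875 0.297 -2.399
vertex -1.175 -0.176 -1.572
vertex -0.89 -0.702 -2.372
endloop
endfacet
facet normal 0.927 -0.024 -0.375
outer loop
vertex -0.875 0.297 -2.399
vertex -0.89 -0.702 -2.372
vertex -1.207 -0.22 -3.187
endloop
endfacet
facet normal 0.574 0.552 -0.604
outer loop
vertex -0.875 0.297 -2.399
vertex -1.207 -0.22 -3.187
vertex -1.688 0.604 -2.891
endloop
endfacet
facet normal 0.370 0.928 -0.033
outer loop
vertex -0.875 0.297 -2.399
vertex -1.688 0.604 -2.891
vertex -1.668 0.631 -1.893
endloop
endfacet
facet normal 0.597 0.584 0.550
outer loop
vertex -0.875 0.297 -2.399
vertex -1.668 0.631 -1.893
vertex -1.175 -0.176 -1.572
endloop
endfacet
facet normal 0.580 -0.570 0.582
outer loop
vertex -0.89 -0.702 -2.372
vertex -1.175 -0.176 -1.572
vertex -1.692 -0.984 -1.849
endloop
endfacet
facet normal 0.557 -0.602 -0.572
outer loop
vertex -1.207 -0.22 -3.187
vertex -0.89 -0.702 -2.372
vertex -1.712 -1.011 -2.847
endloop
endfacet
facet normal -0.013 0.331 -0.943
outer loop
vertex -1.688 0.604 -2.891
vertex -1.207 -0.22 -3.187
vertex -2.205 -0.204 -3.168
endloop
endfacet
facet normal -0.342 0.939 -0.019
outer loop
vertex -1.668 0.631 -1.893
vertex -1.688 0.604 -2.891
vertex -2.49 0.322 -2.368
endloop
endfacet
facet normal 0.024 0.382 0.924
outer loop
vertex -1.175 -0.176 -1.572
vertex -1.668 0.631 -1.893
vertex -2.173 -0.16 -1.553
endloop
endfacet
facet normal -0.049 0.362 -0.931
outer loop
vertex 2.741 4.27 -0.128
vertex 1.987 3.524 -0.378
vertex 1.684 4.495 0.015
endloop
endfacet
facet normal 0.240 0.909 0.340
outer loop
vertex 2.741 4.27 -0.128
vertex 1.684 4.495 0.015
vertex 2.807 3.782 1.129
endloop
endfacet
facet normal 0.239 0.909 0.341
outer loop
vertex 2.807 3.782 1.129
vertex 1.684 4.495 0.015
vertex 1.75 4.006 1.272
endloop
endfacet
facet normal 0.049 -0.363 0.931
outer loop
vertex 2.807 3.782 1.129
vertex 1.75 4.006 1.272
vertex 2.053 3.036 0.878
endloop
endfacet
facet normal -0.048 0.362 -0.931
outer loop
vertex 1.684 4.495 0.015
vertex 1.987 3.524 -0.378
vertex 0.93 3.749 -0.236
endloop
endfacet
facet normal -0.720 0.633 0.284
outer loop
vertex 1.684 4.495 0.015
vertex 0.93 3.749 -0.236
vertex 1.75 4.006 1.272
endloop
endfacet
facet normal -0.720 0.633 0.284
outer loop
vertex 1.75 4.006 1.272
vertex 0.93 3.749 -0.236
vertex 0.996 3.26 1.021
endloop
endfacet
facet normal 0.049 -0.363 0.931
outer loop
vertex 1.75 4.006 1.272
vertex 0.996 3.26 1.021
vertex 2.053 3.036 0.878
endloop
endfacet
facet normal -0.048 0.362 -0.931
outer loop
vertex 0.93 3.749 -0.236
vertex 1.987 3.524 -0.378
vertex 1.233 2.778 -0.629
endloop
endfacet
facet normal -0.959 -0.276 -0.057
outer loop
vertex 0.93 3.749 -0.236
vertex 1.233 2.778 -0.629
vertex 0.996 3.26 1.021
endloop
endfacet
facet normal -0.959 -0.277 -0.057
outer loop
vertex 0.996 3.26 1.021
vertex 1.233 2.778 -0.629
vertex 1.299 2.29 0.628
endloop
endfacet
facet normal 0.049 -0.362 0.931
outer loop
vertex 0.996 3.26 1.021
vertex 1.299 2.29 0.628
vertex 2.053 3.036 0.878
endloop
endfacet
facet normal -0.049 0.363 -0.931
outer loop
vertex 1.233 2.778 -0.629
vertex 1.987 3.524 -0.378
vertex 2.29 2.554 -0.772
endloop
endfacet
facet normal -0.239 -0.909 -0.341
outer loop
vertex 1.233 2.778 -0.629
vertex 2.29 2.554 -0.772
vertex 1.299 2.29 0.628
endloop
endfacet
facet normal -0.240 -0.909 -0.341
outer loop
vertex 1.299 2.29 0.628
vertex 2.29 2.554 -0.772
vertex 2.356 2.065 0.485
endloop
endfacet
facet normal 0.049 -0.362 0.931
outer loop
vertex 1.299 2.29 0.628
vertex 2.356 2.065 0.485
vertex 2.053 3.036 0.878
endloop
endfacet
facet normal -0.049 0.363 -0.931
outer loop
vertex 2.29 2.554 -0.772
vertex 1.987 3.524 -0.378
vertex 3.044 3.3 -0.521
endloop
endfacet
facet normal 0.720 -0.633 -0.284
outer loop
vertex 2.29 2.554 -0.772
vertex 3.044 3.3 -0.521
vertex 2.356 2.065 0.485
endloop
endfacet
facet normal 0.720 -0.633 -0.284
outer loop
vertex 2.356 2.065 0.485
vertex 3.044 3.3 -0.521
vertex 3.11 2.811 0.736
endloop
endfacet
facet normal 0.048 -0.362 0.931
outer loop
vertex 2.356 2.065 0.485
vertex 3.11 2.811 0.736
vertex 2.053 3.036 0.878
endloop
endfacet
facet normal -0.049 0.362 -0.931
outer loop
vertex 3.044 3.3 -0.521
vertex 1.987 3.524 -0.378
vertex 2.741 4.27 -0.128
endloop
endfacet
facet normal 0.959 0.276 0.057
outer loop
vertex 3.044 3.3 -0.521
vertex 2.741 4.27 -0.128
vertex 3.11 2.811 0.736
endloop
endfacet
facet normal 0.959 0.276 0.057
outer loop
vertex 3.11 2.811 0.736
vertex 2.741 4.27 -0.128
vertex 2.807 3.782 1.129
endloop
endfacet
facet normal 0.048 -0.362 0.931
outer loop
vertex 3.11 2.811 0.736
vertex 2.807 3.782 1.129
vertex 2.053 3.036 0.878
endloop
endfacet

endsolid


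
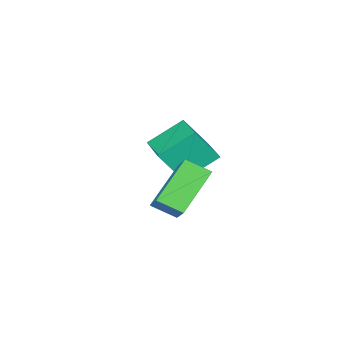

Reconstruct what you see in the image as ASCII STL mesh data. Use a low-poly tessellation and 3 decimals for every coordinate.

solid 
facet normal -0.406 0.421 -0.811
outer loop
vertex -0.731 0.901 -3.258
vertex 0.32 2.129 -3.147
vertex 0.26 0.134 -4.153
endloop
endfacet
facet normal -0.649 -0.758 -0.069
outer loop
vertex 0.84 -0.469 -2.993
vertex -0.731 0.901 -3.258
vertex 0.26 0.134 -4.153
endloop
endfacet
facet normal -0.405 0.421 -0.811
outer loop
vertex 0.26 0.134 -4.153
vertex 0.32 2.129 -3.147
vertex 1.311 1.361 -4.041
endloop
endfacet
facet normal 0.644 -0.498 -0.581
outer loop
vertex 1.311 1.361 -4.041
vertex 0.84 -0.469 -2.993
vertex 0.26 0.134 -4.153
endloop
endfacet
facet normal -0.644 0.498 0.581
outer loop
vertex -0.731 0.901 -3.258
vertex 0.9 1.526 -1.987
vertex 0.32 2.129 -3.147
endloop
endfacet
facet normal -0.649 -0.758 -0.069
outer loop
vertex -0.151 0.299 -2.099
vertex -0.731 0.901 -3.258
vertex 0.84 -0.469 -2.993
endloop
endfacet
facet normal -0.644 0.498 0.581
outer loop
vertex -0.151 0.299 -2.099
vertex 0.9 1.526 -1.987
vertex -0.731 0.901 -3.258
endloop
endfacet
facet normal 0.649 0.757 0.069
outer loop
vertex 0.32 2.129 -3.147
vertex 0.9 1.526 -1.987
vertex 1.311 1.361 -4.041
endloop
endfacet
facet normal 0.644 -0.498 -0.581
outer loop
vertex 1.891 0.759 -2.882
vertex 0.84 -0.469 -2.993
vertex 1.311 1.361 -4.041
endloop
endfacet
facet normal 0.649 0.758 0.069
outer loop
vertex 1.311 1.361 -4.041
vertex 0.9 1.526 -1.987
vertex 1.891 0.759 -2.882
endloop
endfacet
facet normal 0.406 -0.421 0.811
outer loop
vertex 1.891 0.759 -2.882
vertex -0.151 0.299 -2.099
vertex 0.84 -0.469 -2.993
endloop
endfacet
facet normal 0.406 -0.422 0.811
outer loop
vertex 0.9 1.526 -1.987
vertex -0.151 0.299 -2.099
vertex 1.891 0.759 -2.882
endloop
endfacet
facet normal -0.515 -0.611 -0.602
outer loop
vertex 4.089 2.083 -3.828
vertex 2.629 2.116 -2.613
vertex 3.72 2.851 -4.292
endloop
endfacet
facet normal 0.769 -0.017 -0.639
outer loop
vertex 4.271 3.504 -3.647
vertex 4.089 2.083 -3.828
vertex 3.72 2.851 -4.292
endloop
endfacet
facet normal -0.515 -0.610 -0.602
outer loop
vertex 3.72 2.851 -4.292
vertex 2.629 2.116 -2.613
vertex 2.26 2.884 -3.076
endloop
endfacet
facet normal -0.380 0.792 -0.478
outer loop
vertex 2.26 2.884 -3.076
vertex 4.271 3.504 -3.647
vertex 3.72 2.851 -4.292
endloop
endfacet
facet normal 0.380 -0.792 0.478
outer loop
vertex 4.089 2.083 -3.828
vertex 3.18 2.769 -1.968
vertex 2.629 2.116 -2.613
endloop
endfacet
facet normal 0.768 -0.017 -0.640
outer loop
vertex 4.64 2.736 -3.184
vertex 4.089 2.083 -3.828
vertex 4.271 3.504 -3.647
endloop
endfacet
facet normal 0.380 -0.792 0.478
outer loop
vertex 4.64 2.736 -3.184
vertex 3.18 2.769 -1.968
vertex 4.089 2.083 -3.828
endloop
endfacet
facet normal -0.768 0.016 0.640
outer loop
vertex 2.629 2.116 -2.613
vertex 3.18 2.769 -1.968
vertex 2.26 2.884 -3.076
endloop
endfacet
facet normal -0.380 0.792 -0.478
outer loop
vertex 2.811 3.537 -2.432
vertex 4.271 3.504 -3.647
vertex 2.26 2.884 -3.076
endloop
endfacet
facet normal -0.768 0.017 0.640
outer loop
vertex 2.26 2.884 -3.076
vertex 3.18 2.769 -1.968
vertex 2.811 3.537 -2.432
endloop
endfacet
facet normal 0.515 0.610 0.602
outer loop
vertex 2.811 3.537 -2.432
vertex 4.64 2.736 -3.184
vertex 4.271 3.504 -3.647
endloop
endfacet
facet normal 0.515 0.611 0.602
outer loop
vertex 3.18 2.769 -1.968
vertex 4.64 2.736 -3.184
vertex 2.811 3.537 -2.432
endloop
endfacet

endsolid
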